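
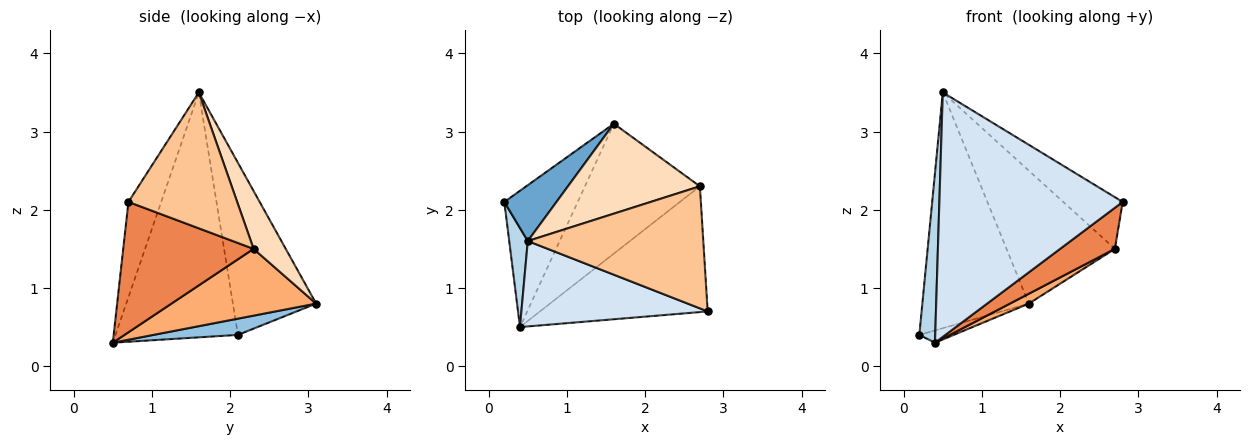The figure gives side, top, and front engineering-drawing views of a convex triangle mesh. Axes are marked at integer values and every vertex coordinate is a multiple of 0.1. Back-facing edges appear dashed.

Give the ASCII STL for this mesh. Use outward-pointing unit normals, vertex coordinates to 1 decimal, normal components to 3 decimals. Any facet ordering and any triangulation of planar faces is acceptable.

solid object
 facet normal -0.606 0.774 0.183
  outer loop
   vertex 0.5 1.6 3.5
   vertex 1.6 3.1 0.8
   vertex 0.2 2.1 0.4
  endloop
 endfacet
 facet normal 0.215 0.088 -0.973
  outer loop
   vertex 0.4 0.5 0.3
   vertex 0.2 2.1 0.4
   vertex 1.6 3.1 0.8
  endloop
 endfacet
 facet normal -0.989 -0.128 0.075
  outer loop
   vertex 0.4 0.5 0.3
   vertex 0.5 1.6 3.5
   vertex 0.2 2.1 0.4
  endloop
 endfacet
 facet normal -0.166 -0.931 0.325
  outer loop
   vertex 0.4 0.5 0.3
   vertex 2.8 0.7 2.1
   vertex 0.5 1.6 3.5
  endloop
 endfacet
 facet normal 0.594 -0.250 -0.765
  outer loop
   vertex 2.7 2.3 1.5
   vertex 2.8 0.7 2.1
   vertex 0.4 0.5 0.3
  endloop
 endfacet
 facet normal 0.501 -0.065 -0.863
  outer loop
   vertex 2.7 2.3 1.5
   vertex 0.4 0.5 0.3
   vertex 1.6 3.1 0.8
  endloop
 endfacet
 facet normal 0.581 0.317 0.750
  outer loop
   vertex 2.7 2.3 1.5
   vertex 0.5 1.6 3.5
   vertex 2.8 0.7 2.1
  endloop
 endfacet
 facet normal 0.239 0.804 0.544
  outer loop
   vertex 2.7 2.3 1.5
   vertex 1.6 3.1 0.8
   vertex 0.5 1.6 3.5
  endloop
 endfacet
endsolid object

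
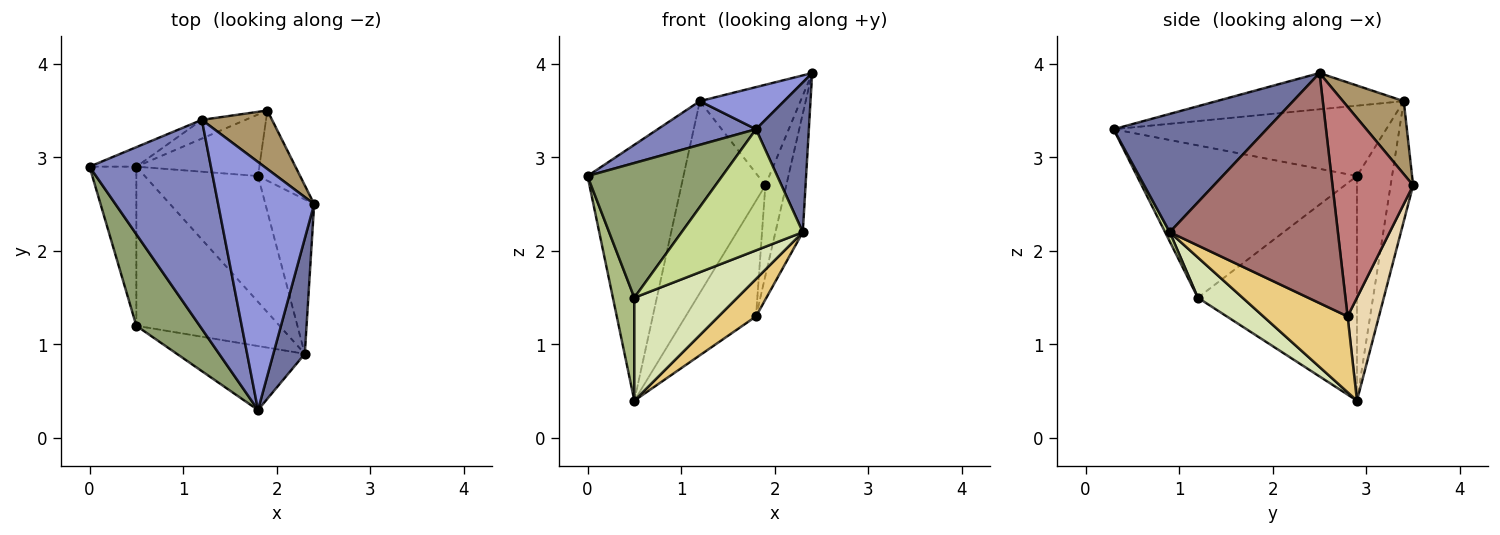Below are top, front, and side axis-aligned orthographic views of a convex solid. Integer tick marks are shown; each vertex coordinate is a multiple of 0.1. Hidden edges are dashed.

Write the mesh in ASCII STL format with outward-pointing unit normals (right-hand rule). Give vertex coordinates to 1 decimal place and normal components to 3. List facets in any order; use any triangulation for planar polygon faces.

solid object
 facet normal 0.917 -0.317 0.244
  outer loop
   vertex 2.3 0.9 2.2
   vertex 2.4 2.5 3.9
   vertex 1.8 0.3 3.3
  endloop
 endfacet
 facet normal -0.493 -0.178 0.851
  outer loop
   vertex 1.2 3.4 3.6
   vertex 0.0 2.9 2.8
   vertex 1.8 0.3 3.3
  endloop
 endfacet
 facet normal -0.349 -0.157 0.924
  outer loop
   vertex 1.2 3.4 3.6
   vertex 1.8 0.3 3.3
   vertex 2.4 2.5 3.9
  endloop
 endfacet
 facet normal -0.343 0.937 -0.071
  outer loop
   vertex 1.2 3.4 3.6
   vertex 0.5 2.9 0.4
   vertex 0.0 2.9 2.8
  endloop
 endfacet
 facet normal -0.804 -0.492 0.334
  outer loop
   vertex 0.5 1.2 1.5
   vertex 1.8 0.3 3.3
   vertex 0.0 2.9 2.8
  endloop
 endfacet
 facet normal -0.971 -0.131 -0.202
  outer loop
   vertex 0.5 1.2 1.5
   vertex 0.0 2.9 2.8
   vertex 0.5 2.9 0.4
  endloop
 endfacet
 facet normal 0.034 -0.884 -0.467
  outer loop
   vertex 0.5 1.2 1.5
   vertex 2.3 0.9 2.2
   vertex 1.8 0.3 3.3
  endloop
 endfacet
 facet normal 0.230 -0.529 -0.817
  outer loop
   vertex 0.5 1.2 1.5
   vertex 0.5 2.9 0.4
   vertex 2.3 0.9 2.2
  endloop
 endfacet
 facet normal 0.463 0.766 0.445
  outer loop
   vertex 1.9 3.5 2.7
   vertex 1.2 3.4 3.6
   vertex 2.4 2.5 3.9
  endloop
 endfacet
 facet normal -0.258 0.962 -0.094
  outer loop
   vertex 1.9 3.5 2.7
   vertex 0.5 2.9 0.4
   vertex 1.2 3.4 3.6
  endloop
 endfacet
 facet normal 0.540 -0.240 -0.807
  outer loop
   vertex 1.8 2.8 1.3
   vertex 2.3 0.9 2.2
   vertex 0.5 2.9 0.4
  endloop
 endfacet
 facet normal 0.366 0.822 -0.437
  outer loop
   vertex 1.8 2.8 1.3
   vertex 0.5 2.9 0.4
   vertex 1.9 3.5 2.7
  endloop
 endfacet
 facet normal 0.966 0.157 -0.205
  outer loop
   vertex 1.8 2.8 1.3
   vertex 2.4 2.5 3.9
   vertex 2.3 0.9 2.2
  endloop
 endfacet
 facet normal 0.950 0.246 -0.191
  outer loop
   vertex 1.8 2.8 1.3
   vertex 1.9 3.5 2.7
   vertex 2.4 2.5 3.9
  endloop
 endfacet
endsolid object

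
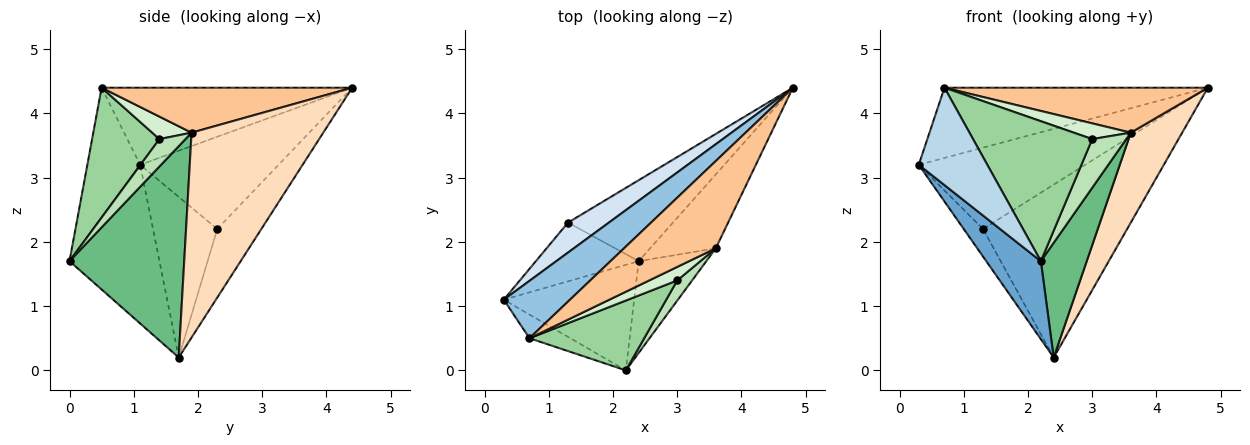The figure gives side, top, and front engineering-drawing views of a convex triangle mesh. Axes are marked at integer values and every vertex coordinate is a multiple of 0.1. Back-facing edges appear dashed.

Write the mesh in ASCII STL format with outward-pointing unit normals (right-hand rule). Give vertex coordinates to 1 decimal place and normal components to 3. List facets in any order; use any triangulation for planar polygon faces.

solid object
 facet normal -0.700 -0.425 -0.575
  outer loop
   vertex 2.4 1.7 0.2
   vertex 2.2 0.0 1.7
   vertex 0.3 1.1 3.2
  endloop
 endfacet
 facet normal -0.593 0.623 0.509
  outer loop
   vertex 0.7 0.5 4.4
   vertex 4.8 4.4 4.4
   vertex 0.3 1.1 3.2
  endloop
 endfacet
 facet normal -0.600 -0.778 -0.189
  outer loop
   vertex 0.7 0.5 4.4
   vertex 0.3 1.1 3.2
   vertex 2.2 0.0 1.7
  endloop
 endfacet
 facet normal -0.615 0.740 0.273
  outer loop
   vertex 1.3 2.3 2.2
   vertex 0.3 1.1 3.2
   vertex 4.8 4.4 4.4
  endloop
 endfacet
 facet normal -0.817 0.245 -0.523
  outer loop
   vertex 1.3 2.3 2.2
   vertex 2.4 1.7 0.2
   vertex 0.3 1.1 3.2
  endloop
 endfacet
 facet normal -0.267 0.873 -0.409
  outer loop
   vertex 1.3 2.3 2.2
   vertex 4.8 4.4 4.4
   vertex 2.4 1.7 0.2
  endloop
 endfacet
 facet normal 0.399 -0.420 0.815
  outer loop
   vertex 3.6 1.9 3.7
   vertex 4.8 4.4 4.4
   vertex 0.7 0.5 4.4
  endloop
 endfacet
 facet normal 0.893 -0.348 -0.286
  outer loop
   vertex 3.6 1.9 3.7
   vertex 2.4 1.7 0.2
   vertex 4.8 4.4 4.4
  endloop
 endfacet
 facet normal 0.890 -0.356 -0.285
  outer loop
   vertex 3.6 1.9 3.7
   vertex 2.2 0.0 1.7
   vertex 2.4 1.7 0.2
  endloop
 endfacet
 facet normal 0.451 -0.799 0.398
  outer loop
   vertex 3.0 1.4 3.6
   vertex 0.7 0.5 4.4
   vertex 2.2 0.0 1.7
  endloop
 endfacet
 facet normal 0.577 -0.755 0.313
  outer loop
   vertex 3.0 1.4 3.6
   vertex 2.2 0.0 1.7
   vertex 3.6 1.9 3.7
  endloop
 endfacet
 facet normal 0.464 -0.672 0.577
  outer loop
   vertex 3.0 1.4 3.6
   vertex 3.6 1.9 3.7
   vertex 0.7 0.5 4.4
  endloop
 endfacet
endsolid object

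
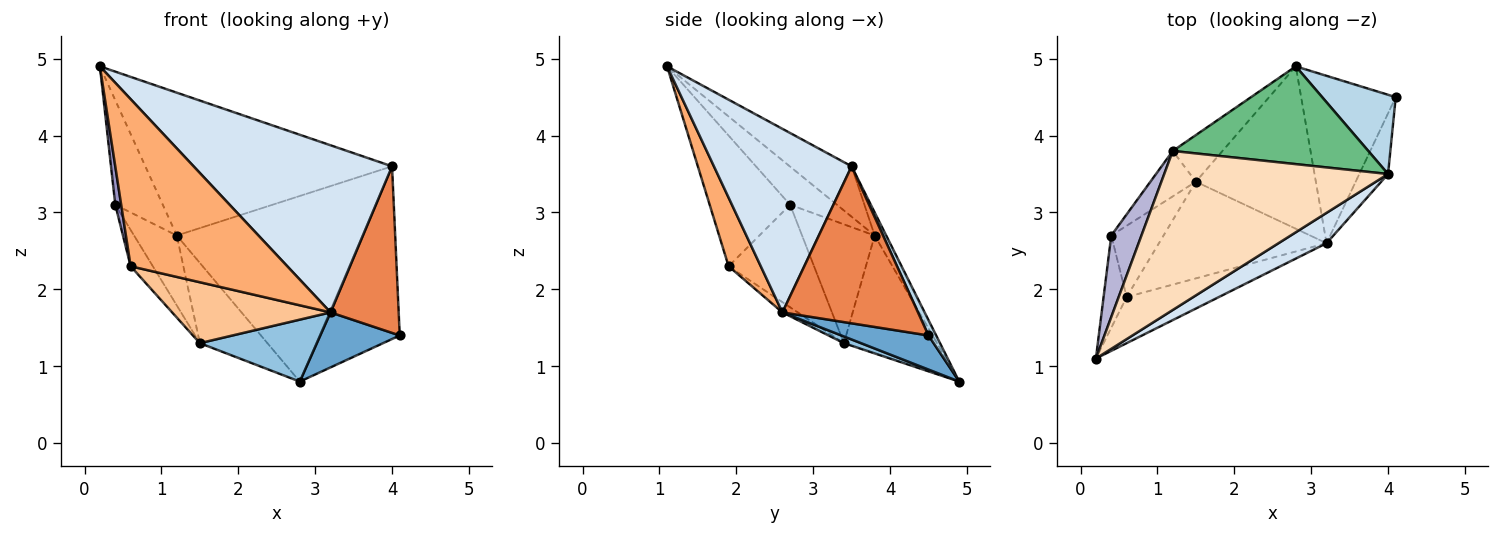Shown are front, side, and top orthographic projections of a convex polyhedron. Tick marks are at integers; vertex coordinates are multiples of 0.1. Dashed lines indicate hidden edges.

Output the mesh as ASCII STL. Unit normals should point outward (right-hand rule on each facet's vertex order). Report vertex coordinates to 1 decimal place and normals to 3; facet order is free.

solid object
 facet normal 0.324 -0.295 -0.899
  outer loop
   vertex 3.2 2.6 1.7
   vertex 2.8 4.9 0.8
   vertex 4.1 4.5 1.4
  endloop
 endfacet
 facet normal 0.052 -0.356 -0.933
  outer loop
   vertex 3.2 2.6 1.7
   vertex 1.5 3.4 1.3
   vertex 2.8 4.9 0.8
  endloop
 endfacet
 facet normal 0.087 0.905 0.416
  outer loop
   vertex 4.0 3.5 3.6
   vertex 4.1 4.5 1.4
   vertex 2.8 4.9 0.8
  endloop
 endfacet
 facet normal 0.564 -0.813 0.148
  outer loop
   vertex 4.0 3.5 3.6
   vertex 0.2 1.1 4.9
   vertex 3.2 2.6 1.7
  endloop
 endfacet
 facet normal 0.882 -0.443 -0.161
  outer loop
   vertex 4.0 3.5 3.6
   vertex 3.2 2.6 1.7
   vertex 4.1 4.5 1.4
  endloop
 endfacet
 facet normal 0.194 -0.946 -0.261
  outer loop
   vertex 0.6 1.9 2.3
   vertex 3.2 2.6 1.7
   vertex 0.2 1.1 4.9
  endloop
 endfacet
 facet normal -0.052 -0.532 -0.845
  outer loop
   vertex 0.6 1.9 2.3
   vertex 1.5 3.4 1.3
   vertex 3.2 2.6 1.7
  endloop
 endfacet
 facet normal -0.165 0.659 0.734
  outer loop
   vertex 1.2 3.8 2.7
   vertex 0.2 1.1 4.9
   vertex 4.0 3.5 3.6
  endloop
 endfacet
 facet normal -0.055 0.883 0.465
  outer loop
   vertex 1.2 3.8 2.7
   vertex 4.0 3.5 3.6
   vertex 2.8 4.9 0.8
  endloop
 endfacet
 facet normal -0.766 0.556 -0.323
  outer loop
   vertex 1.2 3.8 2.7
   vertex 2.8 4.9 0.8
   vertex 1.5 3.4 1.3
  endloop
 endfacet
 facet normal -0.868 0.226 -0.443
  outer loop
   vertex 0.4 2.7 3.1
   vertex 1.5 3.4 1.3
   vertex 0.6 1.9 2.3
  endloop
 endfacet
 facet normal -0.819 0.482 -0.313
  outer loop
   vertex 0.4 2.7 3.1
   vertex 1.2 3.8 2.7
   vertex 1.5 3.4 1.3
  endloop
 endfacet
 facet normal -0.982 -0.072 -0.173
  outer loop
   vertex 0.4 2.7 3.1
   vertex 0.6 1.9 2.3
   vertex 0.2 1.1 4.9
  endloop
 endfacet
 facet normal -0.614 0.623 0.485
  outer loop
   vertex 0.4 2.7 3.1
   vertex 0.2 1.1 4.9
   vertex 1.2 3.8 2.7
  endloop
 endfacet
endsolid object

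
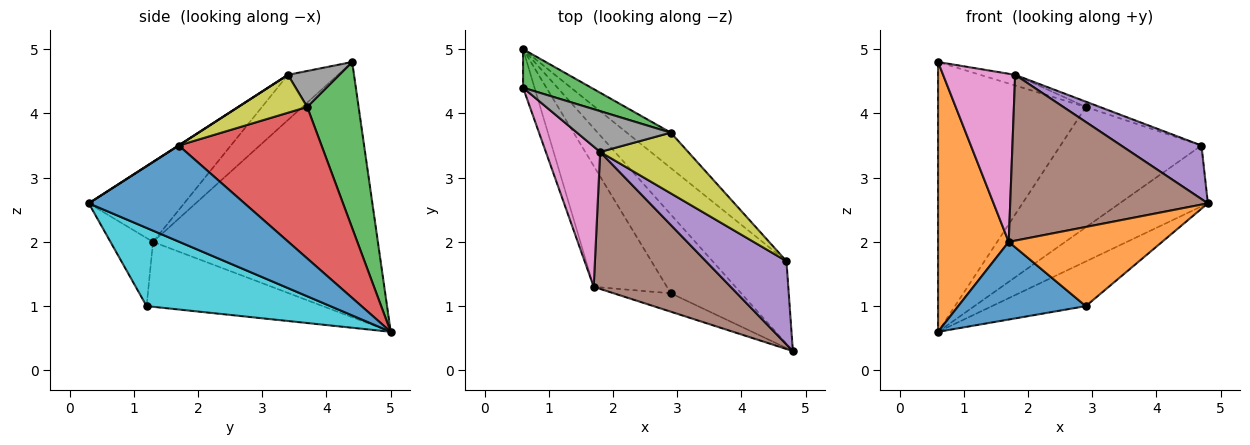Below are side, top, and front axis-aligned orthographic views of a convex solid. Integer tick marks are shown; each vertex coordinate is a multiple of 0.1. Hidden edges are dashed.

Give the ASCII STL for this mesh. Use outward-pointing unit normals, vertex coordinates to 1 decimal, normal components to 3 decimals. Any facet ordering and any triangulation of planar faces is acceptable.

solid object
 facet normal 0.723 0.409 -0.556
  outer loop
   vertex 4.7 1.7 3.5
   vertex 4.8 0.3 2.6
   vertex 0.6 5.0 0.6
  endloop
 endfacet
 facet normal -0.953 -0.300 -0.043
  outer loop
   vertex 1.7 1.3 2.0
   vertex 0.6 4.4 4.8
   vertex 0.6 5.0 0.6
  endloop
 endfacet
 facet normal 0.326 0.936 0.134
  outer loop
   vertex 2.9 3.7 4.1
   vertex 0.6 5.0 0.6
   vertex 0.6 4.4 4.8
  endloop
 endfacet
 facet normal 0.697 0.688 -0.202
  outer loop
   vertex 2.9 3.7 4.1
   vertex 4.7 1.7 3.5
   vertex 0.6 5.0 0.6
  endloop
 endfacet
 facet normal 0.002 -0.541 0.841
  outer loop
   vertex 1.8 3.4 4.6
   vertex 4.8 0.3 2.6
   vertex 4.7 1.7 3.5
  endloop
 endfacet
 facet normal -0.349 -0.723 0.597
  outer loop
   vertex 1.8 3.4 4.6
   vertex 1.7 1.3 2.0
   vertex 4.8 0.3 2.6
  endloop
 endfacet
 facet normal -0.470 -0.678 0.565
  outer loop
   vertex 1.8 3.4 4.6
   vertex 0.6 4.4 4.8
   vertex 1.7 1.3 2.0
  endloop
 endfacet
 facet normal 0.348 0.236 0.907
  outer loop
   vertex 1.8 3.4 4.6
   vertex 2.9 3.7 4.1
   vertex 0.6 4.4 4.8
  endloop
 endfacet
 facet normal 0.394 0.080 0.915
  outer loop
   vertex 1.8 3.4 4.6
   vertex 4.7 1.7 3.5
   vertex 2.9 3.7 4.1
  endloop
 endfacet
 facet normal 0.695 0.355 -0.626
  outer loop
   vertex 2.9 1.2 1.0
   vertex 0.6 5.0 0.6
   vertex 4.8 0.3 2.6
  endloop
 endfacet
 facet normal -0.598 -0.433 -0.674
  outer loop
   vertex 2.9 1.2 1.0
   vertex 1.7 1.3 2.0
   vertex 0.6 5.0 0.6
  endloop
 endfacet
 facet normal -0.261 -0.940 -0.219
  outer loop
   vertex 2.9 1.2 1.0
   vertex 4.8 0.3 2.6
   vertex 1.7 1.3 2.0
  endloop
 endfacet
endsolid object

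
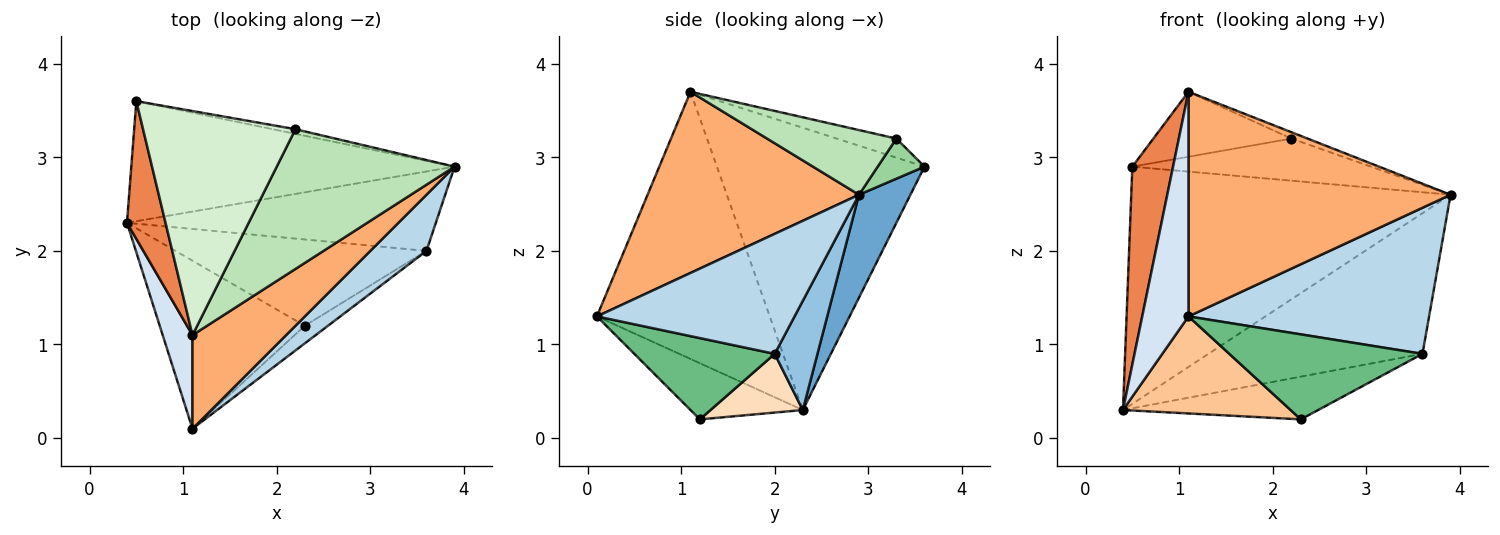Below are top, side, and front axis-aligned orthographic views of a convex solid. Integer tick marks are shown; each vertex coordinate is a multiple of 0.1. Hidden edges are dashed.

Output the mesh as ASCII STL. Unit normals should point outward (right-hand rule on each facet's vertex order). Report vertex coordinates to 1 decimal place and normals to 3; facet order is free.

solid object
 facet normal 0.142 0.883 -0.447
  outer loop
   vertex 0.5 3.6 2.9
   vertex 3.9 2.9 2.6
   vertex 0.4 2.3 0.3
  endloop
 endfacet
 facet normal 0.171 0.858 -0.484
  outer loop
   vertex 3.6 2.0 0.9
   vertex 0.4 2.3 0.3
   vertex 3.9 2.9 2.6
  endloop
 endfacet
 facet normal 0.608 -0.741 0.285
  outer loop
   vertex 3.6 2.0 0.9
   vertex 3.9 2.9 2.6
   vertex 1.1 0.1 1.3
  endloop
 endfacet
 facet normal -0.960 -0.257 0.107
  outer loop
   vertex 1.1 1.1 3.7
   vertex 0.4 2.3 0.3
   vertex 1.1 0.1 1.3
  endloop
 endfacet
 facet normal -0.973 -0.191 0.133
  outer loop
   vertex 1.1 1.1 3.7
   vertex 0.5 3.6 2.9
   vertex 0.4 2.3 0.3
  endloop
 endfacet
 facet normal 0.597 -0.740 0.309
  outer loop
   vertex 1.1 1.1 3.7
   vertex 1.1 0.1 1.3
   vertex 3.9 2.9 2.6
  endloop
 endfacet
 facet normal -0.318 -0.474 -0.821
  outer loop
   vertex 2.3 1.2 0.2
   vertex 1.1 0.1 1.3
   vertex 0.4 2.3 0.3
  endloop
 endfacet
 facet normal 0.205 0.434 -0.877
  outer loop
   vertex 2.3 1.2 0.2
   vertex 0.4 2.3 0.3
   vertex 3.6 2.0 0.9
  endloop
 endfacet
 facet normal 0.580 -0.798 -0.165
  outer loop
   vertex 2.3 1.2 0.2
   vertex 3.6 2.0 0.9
   vertex 1.1 0.1 1.3
  endloop
 endfacet
 facet normal 0.191 0.976 -0.108
  outer loop
   vertex 2.2 3.3 3.2
   vertex 3.9 2.9 2.6
   vertex 0.5 3.6 2.9
  endloop
 endfacet
 facet normal 0.341 0.043 0.939
  outer loop
   vertex 2.2 3.3 3.2
   vertex 1.1 1.1 3.7
   vertex 3.9 2.9 2.6
  endloop
 endfacet
 facet normal -0.119 0.276 0.954
  outer loop
   vertex 2.2 3.3 3.2
   vertex 0.5 3.6 2.9
   vertex 1.1 1.1 3.7
  endloop
 endfacet
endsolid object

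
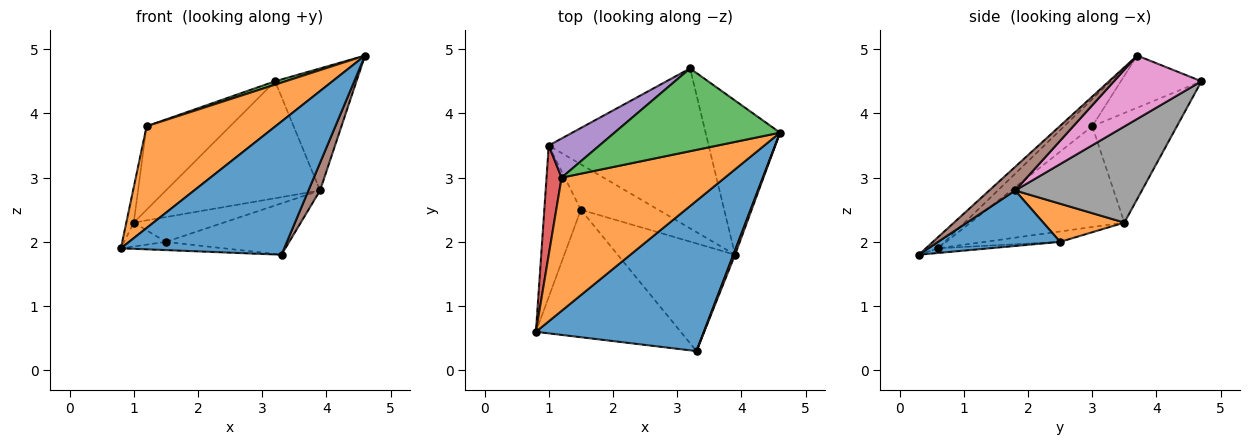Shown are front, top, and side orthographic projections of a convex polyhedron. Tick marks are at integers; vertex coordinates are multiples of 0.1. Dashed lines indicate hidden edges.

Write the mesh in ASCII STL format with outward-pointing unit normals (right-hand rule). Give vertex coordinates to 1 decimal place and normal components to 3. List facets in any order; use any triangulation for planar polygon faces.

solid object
 facet normal -0.050 -0.663 0.747
  outer loop
   vertex 3.3 0.3 1.8
   vertex 4.6 3.7 4.9
   vertex 0.8 0.6 1.9
  endloop
 endfacet
 facet normal -0.131 -0.602 0.788
  outer loop
   vertex 1.2 3.0 3.8
   vertex 0.8 0.6 1.9
   vertex 4.6 3.7 4.9
  endloop
 endfacet
 facet normal -0.300 -0.039 0.953
  outer loop
   vertex 1.2 3.0 3.8
   vertex 4.6 3.7 4.9
   vertex 3.2 4.7 4.5
  endloop
 endfacet
 facet normal -0.988 0.048 0.148
  outer loop
   vertex 1.2 3.0 3.8
   vertex 1.0 3.5 2.3
   vertex 0.8 0.6 1.9
  endloop
 endfacet
 facet normal -0.676 0.667 0.313
  outer loop
   vertex 1.2 3.0 3.8
   vertex 3.2 4.7 4.5
   vertex 1.0 3.5 2.3
  endloop
 endfacet
 facet normal 0.911 -0.408 0.066
  outer loop
   vertex 3.9 1.8 2.8
   vertex 4.6 3.7 4.9
   vertex 3.3 0.3 1.8
  endloop
 endfacet
 facet normal 0.555 0.516 -0.652
  outer loop
   vertex 3.9 1.8 2.8
   vertex 3.2 4.7 4.5
   vertex 4.6 3.7 4.9
  endloop
 endfacet
 facet normal 0.437 0.531 -0.726
  outer loop
   vertex 3.9 1.8 2.8
   vertex 1.0 3.5 2.3
   vertex 3.2 4.7 4.5
  endloop
 endfacet
 facet normal -0.032 0.064 -0.997
  outer loop
   vertex 1.5 2.5 2.0
   vertex 3.3 0.3 1.8
   vertex 0.8 0.6 1.9
  endloop
 endfacet
 facet normal -0.271 0.150 -0.951
  outer loop
   vertex 1.5 2.5 2.0
   vertex 0.8 0.6 1.9
   vertex 1.0 3.5 2.3
  endloop
 endfacet
 facet normal 0.392 0.396 -0.830
  outer loop
   vertex 1.5 2.5 2.0
   vertex 3.9 1.8 2.8
   vertex 3.3 0.3 1.8
  endloop
 endfacet
 facet normal 0.397 0.440 -0.806
  outer loop
   vertex 1.5 2.5 2.0
   vertex 1.0 3.5 2.3
   vertex 3.9 1.8 2.8
  endloop
 endfacet
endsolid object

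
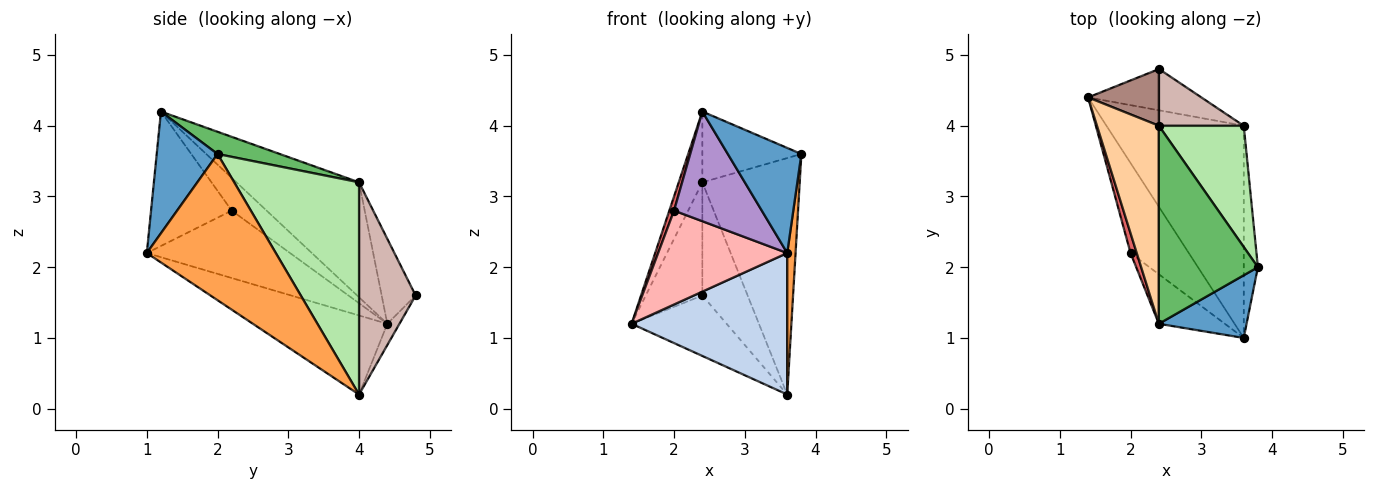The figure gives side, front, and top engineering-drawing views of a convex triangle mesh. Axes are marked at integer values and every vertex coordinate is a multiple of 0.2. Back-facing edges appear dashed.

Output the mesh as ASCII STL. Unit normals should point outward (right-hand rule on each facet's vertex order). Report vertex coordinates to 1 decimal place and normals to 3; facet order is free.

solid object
 facet normal 0.579 -0.700 0.417
  outer loop
   vertex 3.6 1.0 2.2
   vertex 3.8 2.0 3.6
   vertex 2.4 1.2 4.2
  endloop
 endfacet
 facet normal -0.432 -0.500 -0.750
  outer loop
   vertex 3.6 4.0 0.2
   vertex 3.6 1.0 2.2
   vertex 1.4 4.4 1.2
  endloop
 endfacet
 facet normal 0.993 -0.064 -0.096
  outer loop
   vertex 3.6 4.0 0.2
   vertex 3.8 2.0 3.6
   vertex 3.6 1.0 2.2
  endloop
 endfacet
 facet normal -0.868 0.167 0.467
  outer loop
   vertex 2.4 4.0 3.2
   vertex 1.4 4.4 1.2
   vertex 2.4 1.2 4.2
  endloop
 endfacet
 facet normal 0.207 0.329 0.921
  outer loop
   vertex 2.4 4.0 3.2
   vertex 2.4 1.2 4.2
   vertex 3.8 2.0 3.6
  endloop
 endfacet
 facet normal 0.752 0.587 0.301
  outer loop
   vertex 2.4 4.0 3.2
   vertex 3.8 2.0 3.6
   vertex 3.6 4.0 0.2
  endloop
 endfacet
 facet normal -0.974 -0.132 0.184
  outer loop
   vertex 2.0 2.2 2.8
   vertex 2.4 1.2 4.2
   vertex 1.4 4.4 1.2
  endloop
 endfacet
 facet normal -0.625 -0.563 -0.540
  outer loop
   vertex 2.0 2.2 2.8
   vertex 1.4 4.4 1.2
   vertex 3.6 1.0 2.2
  endloop
 endfacet
 facet normal -0.642 -0.699 -0.315
  outer loop
   vertex 2.0 2.2 2.8
   vertex 3.6 1.0 2.2
   vertex 2.4 1.2 4.2
  endloop
 endfacet
 facet normal -0.105 0.822 -0.560
  outer loop
   vertex 2.4 4.8 1.6
   vertex 3.6 4.0 0.2
   vertex 1.4 4.4 1.2
  endloop
 endfacet
 facet normal -0.473 0.788 0.394
  outer loop
   vertex 2.4 4.8 1.6
   vertex 1.4 4.4 1.2
   vertex 2.4 4.0 3.2
  endloop
 endfacet
 facet normal 0.745 0.596 0.298
  outer loop
   vertex 2.4 4.8 1.6
   vertex 2.4 4.0 3.2
   vertex 3.6 4.0 0.2
  endloop
 endfacet
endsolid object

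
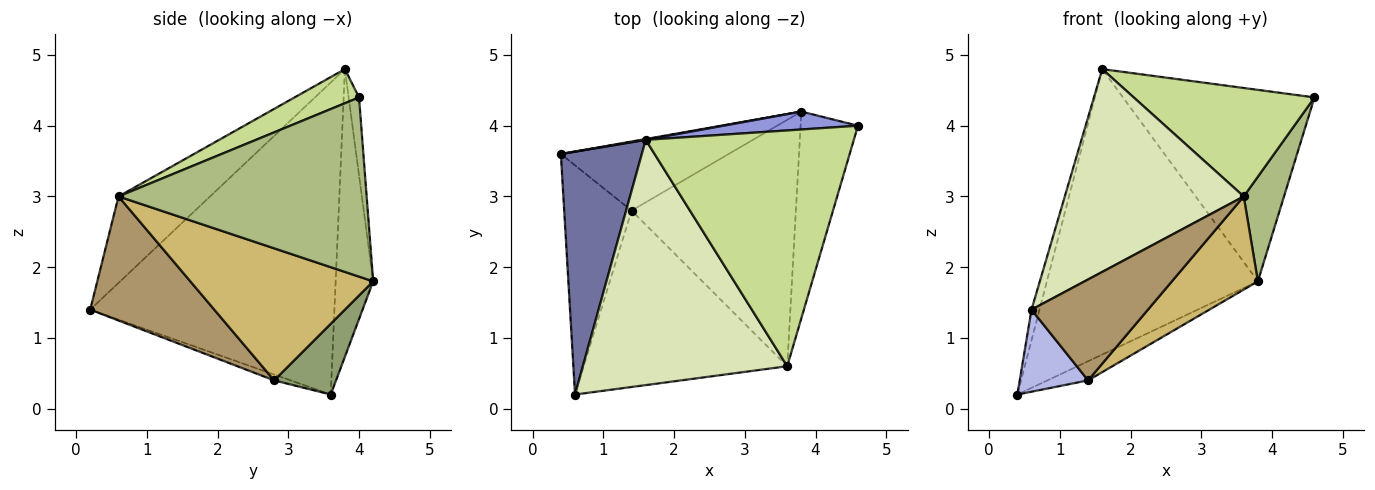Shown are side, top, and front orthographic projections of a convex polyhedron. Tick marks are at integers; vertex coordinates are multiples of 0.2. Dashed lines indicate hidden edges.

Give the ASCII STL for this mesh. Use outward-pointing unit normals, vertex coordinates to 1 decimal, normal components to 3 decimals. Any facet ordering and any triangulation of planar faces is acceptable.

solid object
 facet normal -0.967 0.032 0.251
  outer loop
   vertex 1.6 3.8 4.8
   vertex 0.4 3.6 0.2
   vertex 0.6 0.2 1.4
  endloop
 endfacet
 facet normal -0.175 0.985 0.003
  outer loop
   vertex 3.8 4.2 1.8
   vertex 0.4 3.6 0.2
   vertex 1.6 3.8 4.8
  endloop
 endfacet
 facet normal -0.054 0.994 0.093
  outer loop
   vertex 3.8 4.2 1.8
   vertex 1.6 3.8 4.8
   vertex 4.6 4.0 4.4
  endloop
 endfacet
 facet normal -0.081 -0.336 -0.938
  outer loop
   vertex 1.4 2.8 0.4
   vertex 0.6 0.2 1.4
   vertex 0.4 3.6 0.2
  endloop
 endfacet
 facet normal 0.376 0.247 -0.893
  outer loop
   vertex 1.4 2.8 0.4
   vertex 0.4 3.6 0.2
   vertex 3.8 4.2 1.8
  endloop
 endfacet
 facet normal 0.941 -0.153 -0.301
  outer loop
   vertex 3.6 0.6 3.0
   vertex 3.8 4.2 1.8
   vertex 4.6 4.0 4.4
  endloop
 endfacet
 facet normal 0.147 -0.413 0.899
  outer loop
   vertex 3.6 0.6 3.0
   vertex 4.6 4.0 4.4
   vertex 1.6 3.8 4.8
  endloop
 endfacet
 facet normal -0.310 -0.606 0.733
  outer loop
   vertex 3.6 0.6 3.0
   vertex 1.6 3.8 4.8
   vertex 0.6 0.2 1.4
  endloop
 endfacet
 facet normal 0.468 -0.439 -0.767
  outer loop
   vertex 3.6 0.6 3.0
   vertex 0.6 0.2 1.4
   vertex 1.4 2.8 0.4
  endloop
 endfacet
 facet normal 0.601 -0.283 -0.748
  outer loop
   vertex 3.6 0.6 3.0
   vertex 1.4 2.8 0.4
   vertex 3.8 4.2 1.8
  endloop
 endfacet
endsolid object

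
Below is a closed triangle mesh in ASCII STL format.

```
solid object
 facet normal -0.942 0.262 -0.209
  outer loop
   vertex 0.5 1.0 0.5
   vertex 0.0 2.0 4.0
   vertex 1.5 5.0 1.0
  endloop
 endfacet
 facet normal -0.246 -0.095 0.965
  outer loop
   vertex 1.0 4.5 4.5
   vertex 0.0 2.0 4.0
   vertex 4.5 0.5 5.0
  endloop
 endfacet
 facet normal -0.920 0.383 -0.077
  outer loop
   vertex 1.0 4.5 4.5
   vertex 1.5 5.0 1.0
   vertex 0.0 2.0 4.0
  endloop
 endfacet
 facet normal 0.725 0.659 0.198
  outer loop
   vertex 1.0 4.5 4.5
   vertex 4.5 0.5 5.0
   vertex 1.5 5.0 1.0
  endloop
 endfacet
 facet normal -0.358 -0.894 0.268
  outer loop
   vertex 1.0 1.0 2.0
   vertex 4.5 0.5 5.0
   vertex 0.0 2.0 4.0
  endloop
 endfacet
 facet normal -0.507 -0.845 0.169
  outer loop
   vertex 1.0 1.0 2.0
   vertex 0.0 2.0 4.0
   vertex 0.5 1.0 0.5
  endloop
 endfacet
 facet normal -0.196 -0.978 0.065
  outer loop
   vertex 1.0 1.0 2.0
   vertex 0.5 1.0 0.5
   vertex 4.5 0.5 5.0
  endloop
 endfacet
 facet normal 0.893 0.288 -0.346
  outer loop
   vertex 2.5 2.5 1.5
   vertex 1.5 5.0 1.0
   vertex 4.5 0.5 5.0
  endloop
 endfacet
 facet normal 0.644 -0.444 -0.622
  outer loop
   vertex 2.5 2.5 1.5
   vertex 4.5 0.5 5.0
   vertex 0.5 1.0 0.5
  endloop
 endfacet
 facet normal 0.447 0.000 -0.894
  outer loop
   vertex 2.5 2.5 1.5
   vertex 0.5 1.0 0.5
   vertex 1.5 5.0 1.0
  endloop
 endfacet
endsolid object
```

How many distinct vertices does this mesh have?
7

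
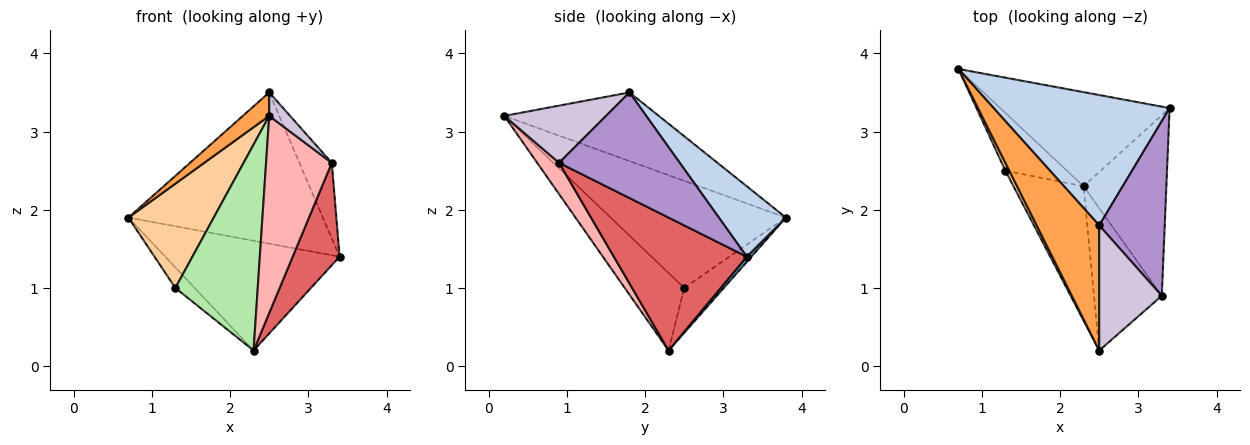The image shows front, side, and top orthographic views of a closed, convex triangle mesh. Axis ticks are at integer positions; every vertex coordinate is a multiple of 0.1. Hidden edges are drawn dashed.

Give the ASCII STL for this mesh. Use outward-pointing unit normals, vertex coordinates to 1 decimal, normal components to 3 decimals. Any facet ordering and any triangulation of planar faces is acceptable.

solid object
 facet normal 0.020 0.759 -0.651
  outer loop
   vertex 2.3 2.3 0.2
   vertex 0.7 3.8 1.9
   vertex 3.4 3.3 1.4
  endloop
 endfacet
 facet normal 0.253 0.733 0.632
  outer loop
   vertex 2.5 1.8 3.5
   vertex 3.4 3.3 1.4
   vertex 0.7 3.8 1.9
  endloop
 endfacet
 facet normal -0.733 -0.125 0.668
  outer loop
   vertex 2.5 1.8 3.5
   vertex 0.7 3.8 1.9
   vertex 2.5 0.2 3.2
  endloop
 endfacet
 facet normal -0.899 -0.437 0.033
  outer loop
   vertex 1.3 2.5 1.0
   vertex 2.5 0.2 3.2
   vertex 0.7 3.8 1.9
  endloop
 endfacet
 facet normal -0.566 0.276 -0.777
  outer loop
   vertex 1.3 2.5 1.0
   vertex 0.7 3.8 1.9
   vertex 2.3 2.3 0.2
  endloop
 endfacet
 facet normal -0.517 -0.717 -0.467
  outer loop
   vertex 1.3 2.5 1.0
   vertex 2.3 2.3 0.2
   vertex 2.5 0.2 3.2
  endloop
 endfacet
 facet normal 0.813 -0.287 -0.506
  outer loop
   vertex 3.3 0.9 2.6
   vertex 2.3 2.3 0.2
   vertex 3.4 3.3 1.4
  endloop
 endfacet
 facet normal 0.261 -0.783 -0.565
  outer loop
   vertex 3.3 0.9 2.6
   vertex 2.5 0.2 3.2
   vertex 2.3 2.3 0.2
  endloop
 endfacet
 facet normal 0.828 0.222 0.514
  outer loop
   vertex 3.3 0.9 2.6
   vertex 3.4 3.3 1.4
   vertex 2.5 1.8 3.5
  endloop
 endfacet
 facet normal 0.668 -0.137 0.731
  outer loop
   vertex 3.3 0.9 2.6
   vertex 2.5 1.8 3.5
   vertex 2.5 0.2 3.2
  endloop
 endfacet
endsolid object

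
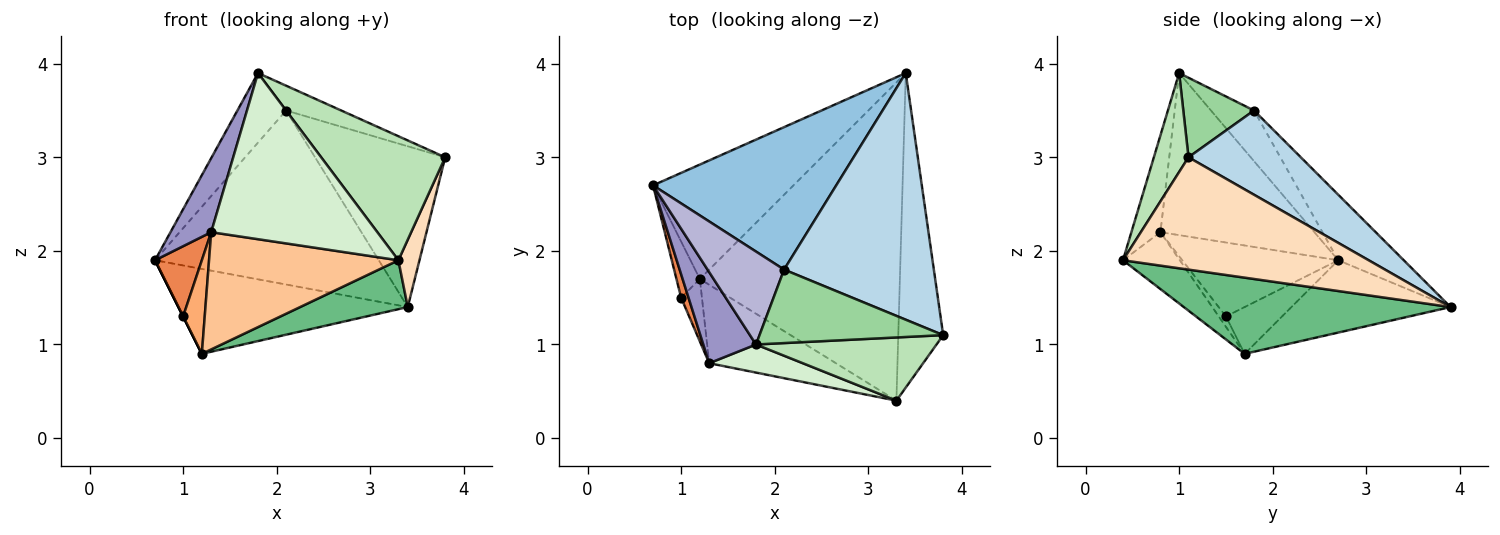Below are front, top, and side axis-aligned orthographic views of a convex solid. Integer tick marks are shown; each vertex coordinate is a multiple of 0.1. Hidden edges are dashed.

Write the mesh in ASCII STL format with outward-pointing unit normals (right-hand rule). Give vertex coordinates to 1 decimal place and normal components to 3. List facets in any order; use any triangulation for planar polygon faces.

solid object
 facet normal -0.382 0.551 -0.742
  outer loop
   vertex 1.2 1.7 0.9
   vertex 0.7 2.7 1.9
   vertex 3.4 3.9 1.4
  endloop
 endfacet
 facet normal -0.221 0.755 0.618
  outer loop
   vertex 2.1 1.8 3.5
   vertex 3.4 3.9 1.4
   vertex 0.7 2.7 1.9
  endloop
 endfacet
 facet normal 0.426 0.494 0.758
  outer loop
   vertex 2.1 1.8 3.5
   vertex 3.8 1.1 3.0
   vertex 3.4 3.9 1.4
  endloop
 endfacet
 facet normal -0.894 0.000 -0.447
  outer loop
   vertex 1.0 1.5 1.3
   vertex 0.7 2.7 1.9
   vertex 1.2 1.7 0.9
  endloop
 endfacet
 facet normal -0.953 -0.286 0.095
  outer loop
   vertex 1.0 1.5 1.3
   vertex 1.3 0.8 2.2
   vertex 0.7 2.7 1.9
  endloop
 endfacet
 facet normal -0.267 -0.802 -0.535
  outer loop
   vertex 1.0 1.5 1.3
   vertex 1.2 1.7 0.9
   vertex 1.3 0.8 2.2
  endloop
 endfacet
 facet normal -0.242 -0.806 -0.540
  outer loop
   vertex 3.3 0.4 1.9
   vertex 1.3 0.8 2.2
   vertex 1.2 1.7 0.9
  endloop
 endfacet
 facet normal 0.926 -0.079 -0.370
  outer loop
   vertex 3.3 0.4 1.9
   vertex 3.4 3.9 1.4
   vertex 3.8 1.1 3.0
  endloop
 endfacet
 facet normal 0.352 -0.142 -0.925
  outer loop
   vertex 3.3 0.4 1.9
   vertex 1.2 1.7 0.9
   vertex 3.4 3.9 1.4
  endloop
 endfacet
 facet normal 0.380 0.296 0.877
  outer loop
   vertex 1.8 1.0 3.9
   vertex 3.8 1.1 3.0
   vertex 2.1 1.8 3.5
  endloop
 endfacet
 facet normal 0.241 -0.865 0.440
  outer loop
   vertex 1.8 1.0 3.9
   vertex 3.3 0.4 1.9
   vertex 3.8 1.1 3.0
  endloop
 endfacet
 facet normal -0.170 -0.972 0.164
  outer loop
   vertex 1.8 1.0 3.9
   vertex 1.3 0.8 2.2
   vertex 3.3 0.4 1.9
  endloop
 endfacet
 facet normal -0.922 -0.244 0.300
  outer loop
   vertex 1.8 1.0 3.9
   vertex 0.7 2.7 1.9
   vertex 1.3 0.8 2.2
  endloop
 endfacet
 facet normal -0.468 0.529 0.707
  outer loop
   vertex 1.8 1.0 3.9
   vertex 2.1 1.8 3.5
   vertex 0.7 2.7 1.9
  endloop
 endfacet
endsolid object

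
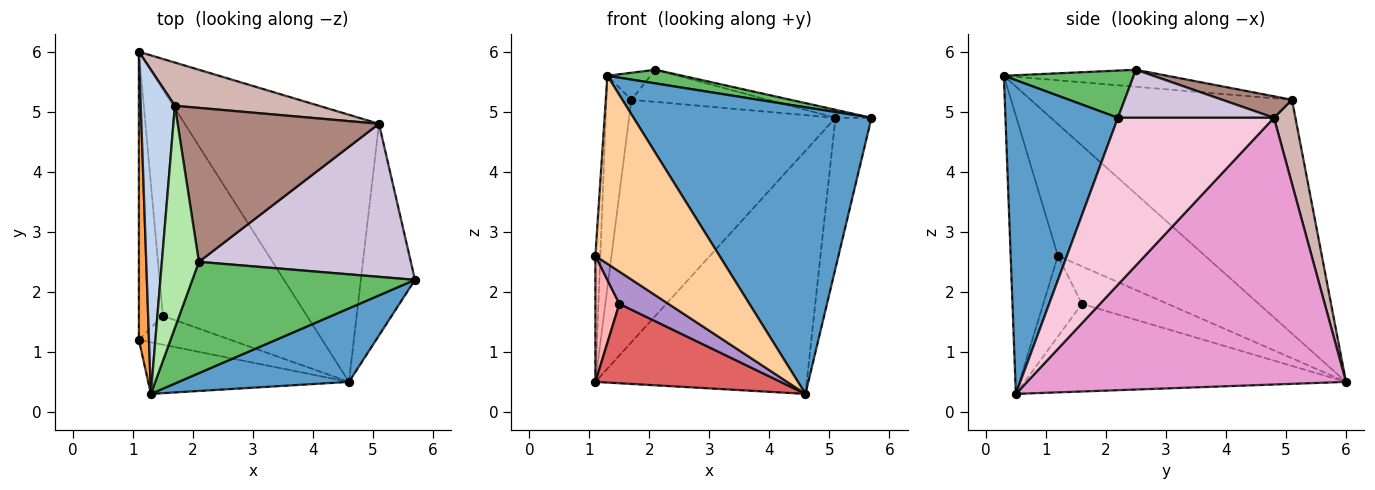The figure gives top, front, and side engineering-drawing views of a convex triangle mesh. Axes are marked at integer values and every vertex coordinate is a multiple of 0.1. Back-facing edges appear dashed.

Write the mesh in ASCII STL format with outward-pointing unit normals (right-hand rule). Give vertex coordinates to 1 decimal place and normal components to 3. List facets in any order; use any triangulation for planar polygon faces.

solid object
 facet normal 0.416 -0.881 0.226
  outer loop
   vertex 4.6 0.5 0.3
   vertex 5.7 2.2 4.9
   vertex 1.3 0.3 5.6
  endloop
 endfacet
 facet normal -0.985 0.094 0.144
  outer loop
   vertex 1.7 5.1 5.2
   vertex 1.1 6.0 0.5
   vertex 1.3 0.3 5.6
  endloop
 endfacet
 facet normal -0.997 0.033 0.076
  outer loop
   vertex 1.1 1.2 2.6
   vertex 1.3 0.3 5.6
   vertex 1.1 6.0 0.5
  endloop
 endfacet
 facet normal -0.344 -0.905 -0.249
  outer loop
   vertex 1.1 1.2 2.6
   vertex 4.6 0.5 0.3
   vertex 1.3 0.3 5.6
  endloop
 endfacet
 facet normal 0.206 -0.119 0.971
  outer loop
   vertex 2.1 2.5 5.7
   vertex 1.3 0.3 5.6
   vertex 5.7 2.2 4.9
  endloop
 endfacet
 facet normal -0.415 0.110 0.903
  outer loop
   vertex 2.1 2.5 5.7
   vertex 1.7 5.1 5.2
   vertex 1.3 0.3 5.6
  endloop
 endfacet
 facet normal -0.498 -0.287 -0.818
  outer loop
   vertex 1.5 1.6 1.8
   vertex 1.1 6.0 0.5
   vertex 4.6 0.5 0.3
  endloop
 endfacet
 facet normal -0.820 -0.230 -0.525
  outer loop
   vertex 1.5 1.6 1.8
   vertex 1.1 1.2 2.6
   vertex 1.1 6.0 0.5
  endloop
 endfacet
 facet normal -0.506 -0.643 -0.575
  outer loop
   vertex 1.5 1.6 1.8
   vertex 4.6 0.5 0.3
   vertex 1.1 1.2 2.6
  endloop
 endfacet
 facet normal 0.221 0.051 0.974
  outer loop
   vertex 5.1 4.8 4.9
   vertex 2.1 2.5 5.7
   vertex 5.7 2.2 4.9
  endloop
 endfacet
 facet normal 0.104 0.203 0.974
  outer loop
   vertex 5.1 4.8 4.9
   vertex 1.7 5.1 5.2
   vertex 2.1 2.5 5.7
  endloop
 endfacet
 facet normal 0.102 0.979 0.175
  outer loop
   vertex 5.1 4.8 4.9
   vertex 1.1 6.0 0.5
   vertex 1.7 5.1 5.2
  endloop
 endfacet
 facet normal 0.713 0.472 -0.519
  outer loop
   vertex 5.1 4.8 4.9
   vertex 4.6 0.5 0.3
   vertex 1.1 6.0 0.5
  endloop
 endfacet
 facet normal 0.929 0.214 -0.301
  outer loop
   vertex 5.1 4.8 4.9
   vertex 5.7 2.2 4.9
   vertex 4.6 0.5 0.3
  endloop
 endfacet
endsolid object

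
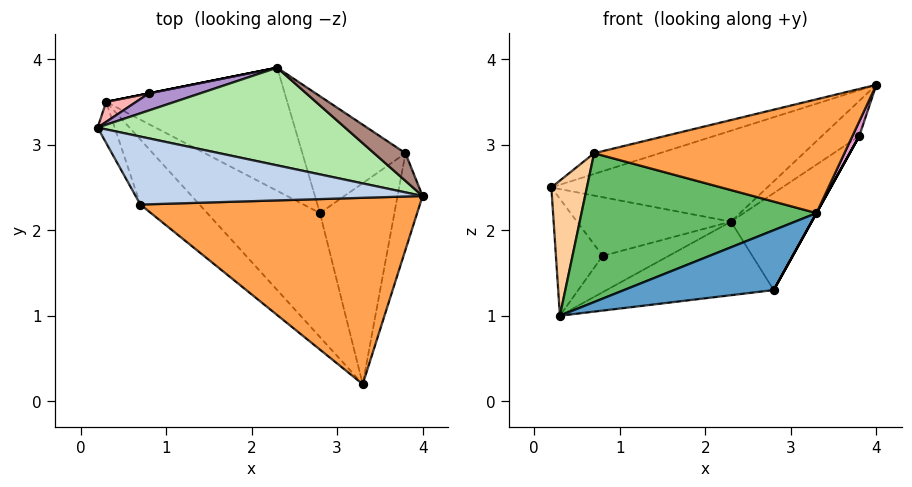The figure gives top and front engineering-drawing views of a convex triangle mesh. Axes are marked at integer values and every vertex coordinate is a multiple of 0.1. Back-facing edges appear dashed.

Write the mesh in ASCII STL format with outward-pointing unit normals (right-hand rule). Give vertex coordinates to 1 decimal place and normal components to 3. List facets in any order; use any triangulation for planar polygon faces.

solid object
 facet normal -0.117 -0.432 -0.894
  outer loop
   vertex 2.8 2.2 1.3
   vertex 3.3 0.2 2.2
   vertex 0.3 3.5 1.0
  endloop
 endfacet
 facet normal -0.234 0.283 0.930
  outer loop
   vertex 0.7 2.3 2.9
   vertex 4.0 2.4 3.7
   vertex 0.2 3.2 2.5
  endloop
 endfacet
 facet normal -0.188 -0.512 0.838
  outer loop
   vertex 0.7 2.3 2.9
   vertex 3.3 0.2 2.2
   vertex 4.0 2.4 3.7
  endloop
 endfacet
 facet normal -0.830 -0.533 -0.162
  outer loop
   vertex 0.7 2.3 2.9
   vertex 0.2 3.2 2.5
   vertex 0.3 3.5 1.0
  endloop
 endfacet
 facet normal -0.647 -0.699 -0.305
  outer loop
   vertex 0.7 2.3 2.9
   vertex 0.3 3.5 1.0
   vertex 3.3 0.2 2.2
  endloop
 endfacet
 facet normal -0.087 0.679 0.729
  outer loop
   vertex 2.3 3.9 2.1
   vertex 0.2 3.2 2.5
   vertex 4.0 2.4 3.7
  endloop
 endfacet
 facet normal 0.347 0.481 -0.805
  outer loop
   vertex 2.3 3.9 2.1
   vertex 2.8 2.2 1.3
   vertex 0.3 3.5 1.0
  endloop
 endfacet
 facet normal -0.397 0.905 0.154
  outer loop
   vertex 0.8 3.6 1.7
   vertex 0.3 3.5 1.0
   vertex 0.2 3.2 2.5
  endloop
 endfacet
 facet normal -0.258 0.928 0.271
  outer loop
   vertex 0.8 3.6 1.7
   vertex 0.2 3.2 2.5
   vertex 2.3 3.9 2.1
  endloop
 endfacet
 facet normal -0.196 0.981 0.000
  outer loop
   vertex 0.8 3.6 1.7
   vertex 2.3 3.9 2.1
   vertex 0.3 3.5 1.0
  endloop
 endfacet
 facet normal 0.112 0.781 0.614
  outer loop
   vertex 3.8 2.9 3.1
   vertex 2.3 3.9 2.1
   vertex 4.0 2.4 3.7
  endloop
 endfacet
 facet normal 0.684 0.465 -0.561
  outer loop
   vertex 3.8 2.9 3.1
   vertex 2.8 2.2 1.3
   vertex 2.3 3.9 2.1
  endloop
 endfacet
 facet normal 0.933 -0.054 -0.356
  outer loop
   vertex 3.8 2.9 3.1
   vertex 4.0 2.4 3.7
   vertex 3.3 0.2 2.2
  endloop
 endfacet
 facet normal 0.874 0.000 -0.486
  outer loop
   vertex 3.8 2.9 3.1
   vertex 3.3 0.2 2.2
   vertex 2.8 2.2 1.3
  endloop
 endfacet
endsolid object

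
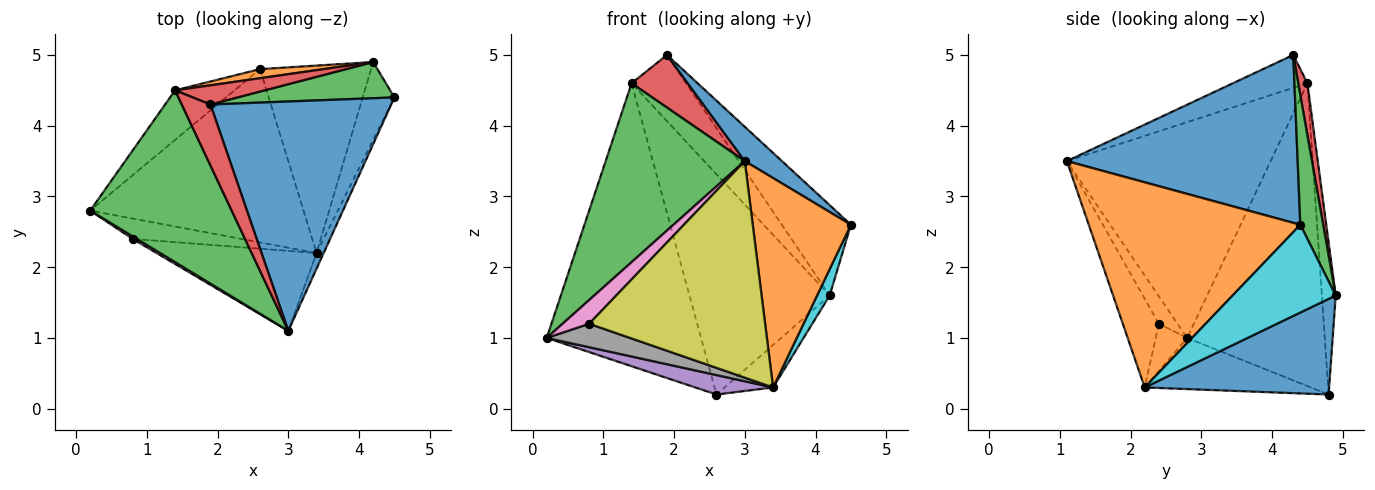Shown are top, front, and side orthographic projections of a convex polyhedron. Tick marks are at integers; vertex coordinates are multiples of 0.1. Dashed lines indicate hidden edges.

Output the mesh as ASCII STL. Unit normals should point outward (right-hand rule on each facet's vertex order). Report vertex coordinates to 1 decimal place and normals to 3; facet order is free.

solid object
 facet normal 0.677 -0.109 0.728
  outer loop
   vertex 1.9 4.3 5.0
   vertex 3.0 1.1 3.5
   vertex 4.5 4.4 2.6
  endloop
 endfacet
 facet normal 0.907 -0.421 -0.031
  outer loop
   vertex 3.4 2.2 0.3
   vertex 4.5 4.4 2.6
   vertex 3.0 1.1 3.5
  endloop
 endfacet
 facet normal -0.726 -0.496 0.476
  outer loop
   vertex 1.4 4.5 4.6
   vertex 0.2 2.8 1.0
   vertex 3.0 1.1 3.5
  endloop
 endfacet
 facet normal -0.655 -0.493 0.572
  outer loop
   vertex 1.4 4.5 4.6
   vertex 3.0 1.1 3.5
   vertex 1.9 4.3 5.0
  endloop
 endfacet
 facet normal -0.232 -0.109 -0.967
  outer loop
   vertex 2.6 4.8 0.2
   vertex 3.4 2.2 0.3
   vertex 0.2 2.8 1.0
  endloop
 endfacet
 facet normal -0.660 0.740 -0.130
  outer loop
   vertex 2.6 4.8 0.2
   vertex 0.2 2.8 1.0
   vertex 1.4 4.5 4.6
  endloop
 endfacet
 facet normal -0.572 -0.815 0.087
  outer loop
   vertex 0.8 2.4 1.2
   vertex 3.0 1.1 3.5
   vertex 0.2 2.8 1.0
  endloop
 endfacet
 facet normal -0.274 -0.726 -0.630
  outer loop
   vertex 0.8 2.4 1.2
   vertex 0.2 2.8 1.0
   vertex 3.4 2.2 0.3
  endloop
 endfacet
 facet normal -0.189 -0.921 -0.340
  outer loop
   vertex 0.8 2.4 1.2
   vertex 3.4 2.2 0.3
   vertex 3.0 1.1 3.5
  endloop
 endfacet
 facet normal 0.934 -0.114 -0.337
  outer loop
   vertex 4.2 4.9 1.6
   vertex 4.5 4.4 2.6
   vertex 3.4 2.2 0.3
  endloop
 endfacet
 facet normal 0.643 0.169 -0.747
  outer loop
   vertex 4.2 4.9 1.6
   vertex 3.4 2.2 0.3
   vertex 2.6 4.8 0.2
  endloop
 endfacet
 facet normal -0.098 0.994 0.041
  outer loop
   vertex 4.2 4.9 1.6
   vertex 2.6 4.8 0.2
   vertex 1.4 4.5 4.6
  endloop
 endfacet
 facet normal 0.294 0.887 0.355
  outer loop
   vertex 4.2 4.9 1.6
   vertex 1.9 4.3 5.0
   vertex 4.5 4.4 2.6
  endloop
 endfacet
 facet normal 0.159 0.948 0.275
  outer loop
   vertex 4.2 4.9 1.6
   vertex 1.4 4.5 4.6
   vertex 1.9 4.3 5.0
  endloop
 endfacet
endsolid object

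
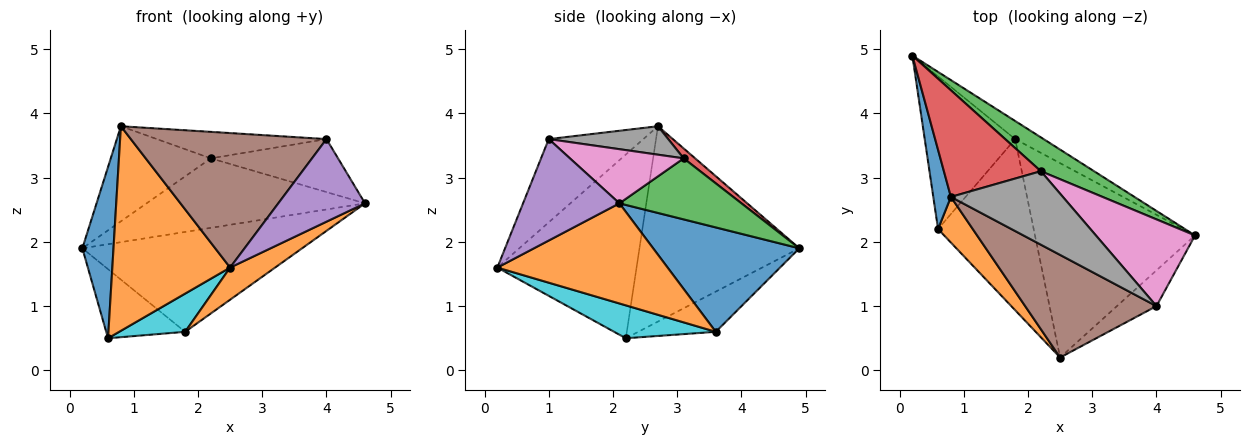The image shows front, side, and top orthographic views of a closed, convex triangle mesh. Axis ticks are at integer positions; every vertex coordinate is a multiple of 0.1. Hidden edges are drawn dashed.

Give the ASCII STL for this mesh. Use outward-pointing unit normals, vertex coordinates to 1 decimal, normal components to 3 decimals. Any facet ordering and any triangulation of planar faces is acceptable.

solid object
 facet normal 0.548 0.823 -0.149
  outer loop
   vertex 1.8 3.6 0.6
   vertex 0.2 4.9 1.9
   vertex 4.6 2.1 2.6
  endloop
 endfacet
 facet normal 0.525 -0.139 -0.840
  outer loop
   vertex 1.8 3.6 0.6
   vertex 4.6 2.1 2.6
   vertex 2.5 0.2 1.6
  endloop
 endfacet
 facet normal 0.449 0.803 0.392
  outer loop
   vertex 2.2 3.1 3.3
   vertex 4.6 2.1 2.6
   vertex 0.2 4.9 1.9
  endloop
 endfacet
 facet normal 0.076 0.664 0.744
  outer loop
   vertex 2.2 3.1 3.3
   vertex 0.2 4.9 1.9
   vertex 0.8 2.7 3.8
  endloop
 endfacet
 facet normal 0.714 -0.643 -0.278
  outer loop
   vertex 4.0 1.0 3.6
   vertex 2.5 0.2 1.6
   vertex 4.6 2.1 2.6
  endloop
 endfacet
 facet normal -0.359 -0.742 0.566
  outer loop
   vertex 4.0 1.0 3.6
   vertex 0.8 2.7 3.8
   vertex 2.5 0.2 1.6
  endloop
 endfacet
 facet normal 0.422 0.473 0.773
  outer loop
   vertex 4.0 1.0 3.6
   vertex 4.6 2.1 2.6
   vertex 2.2 3.1 3.3
  endloop
 endfacet
 facet normal 0.232 0.330 0.915
  outer loop
   vertex 4.0 1.0 3.6
   vertex 2.2 3.1 3.3
   vertex 0.8 2.7 3.8
  endloop
 endfacet
 facet normal -0.376 0.382 -0.844
  outer loop
   vertex 0.6 2.2 0.5
   vertex 0.2 4.9 1.9
   vertex 1.8 3.6 0.6
  endloop
 endfacet
 facet normal 0.318 -0.207 -0.925
  outer loop
   vertex 0.6 2.2 0.5
   vertex 1.8 3.6 0.6
   vertex 2.5 0.2 1.6
  endloop
 endfacet
 facet normal -0.978 -0.191 0.088
  outer loop
   vertex 0.6 2.2 0.5
   vertex 0.8 2.7 3.8
   vertex 0.2 4.9 1.9
  endloop
 endfacet
 facet normal -0.756 -0.639 0.143
  outer loop
   vertex 0.6 2.2 0.5
   vertex 2.5 0.2 1.6
   vertex 0.8 2.7 3.8
  endloop
 endfacet
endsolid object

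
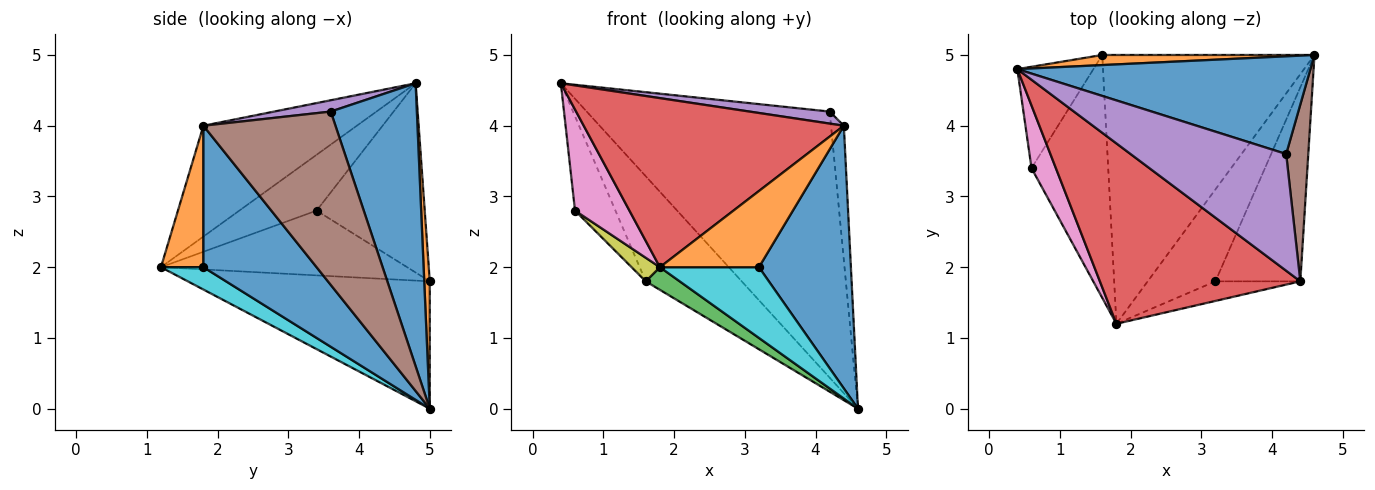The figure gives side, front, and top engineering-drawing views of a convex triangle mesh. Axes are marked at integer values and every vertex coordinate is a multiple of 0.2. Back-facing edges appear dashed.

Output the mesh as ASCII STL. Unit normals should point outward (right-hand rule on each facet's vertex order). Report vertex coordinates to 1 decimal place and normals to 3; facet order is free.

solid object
 facet normal 0.316 0.891 0.327
  outer loop
   vertex 4.2 3.6 4.2
   vertex 4.6 5.0 0.0
   vertex 0.4 4.8 4.6
  endloop
 endfacet
 facet normal 0.057 0.994 0.096
  outer loop
   vertex 1.6 5.0 1.8
   vertex 0.4 4.8 4.6
   vertex 4.6 5.0 0.0
  endloop
 endfacet
 facet normal -0.513 -0.072 -0.855
  outer loop
   vertex 1.6 5.0 1.8
   vertex 4.6 5.0 0.0
   vertex 1.8 1.2 2.0
  endloop
 endfacet
 facet normal -0.374 -0.634 0.677
  outer loop
   vertex 4.4 1.8 4.0
   vertex 0.4 4.8 4.6
   vertex 1.8 1.2 2.0
  endloop
 endfacet
 facet normal 0.072 -0.102 0.992
  outer loop
   vertex 4.4 1.8 4.0
   vertex 4.2 3.6 4.2
   vertex 0.4 4.8 4.6
  endloop
 endfacet
 facet normal 0.987 0.096 0.126
  outer loop
   vertex 4.4 1.8 4.0
   vertex 4.6 5.0 0.0
   vertex 4.2 3.6 4.2
  endloop
 endfacet
 facet normal -0.770 -0.542 0.336
  outer loop
   vertex 0.6 3.4 2.8
   vertex 1.8 1.2 2.0
   vertex 0.4 4.8 4.6
  endloop
 endfacet
 facet normal -0.877 0.328 -0.352
  outer loop
   vertex 0.6 3.4 2.8
   vertex 0.4 4.8 4.6
   vertex 1.6 5.0 1.8
  endloop
 endfacet
 facet normal -0.644 -0.074 -0.762
  outer loop
   vertex 0.6 3.4 2.8
   vertex 1.6 5.0 1.8
   vertex 1.8 1.2 2.0
  endloop
 endfacet
 facet normal 0.253 -0.590 -0.767
  outer loop
   vertex 3.2 1.8 2.0
   vertex 1.8 1.2 2.0
   vertex 4.6 5.0 0.0
  endloop
 endfacet
 facet normal 0.704 -0.572 -0.422
  outer loop
   vertex 3.2 1.8 2.0
   vertex 4.6 5.0 0.0
   vertex 4.4 1.8 4.0
  endloop
 endfacet
 facet normal 0.383 -0.895 -0.230
  outer loop
   vertex 3.2 1.8 2.0
   vertex 4.4 1.8 4.0
   vertex 1.8 1.2 2.0
  endloop
 endfacet
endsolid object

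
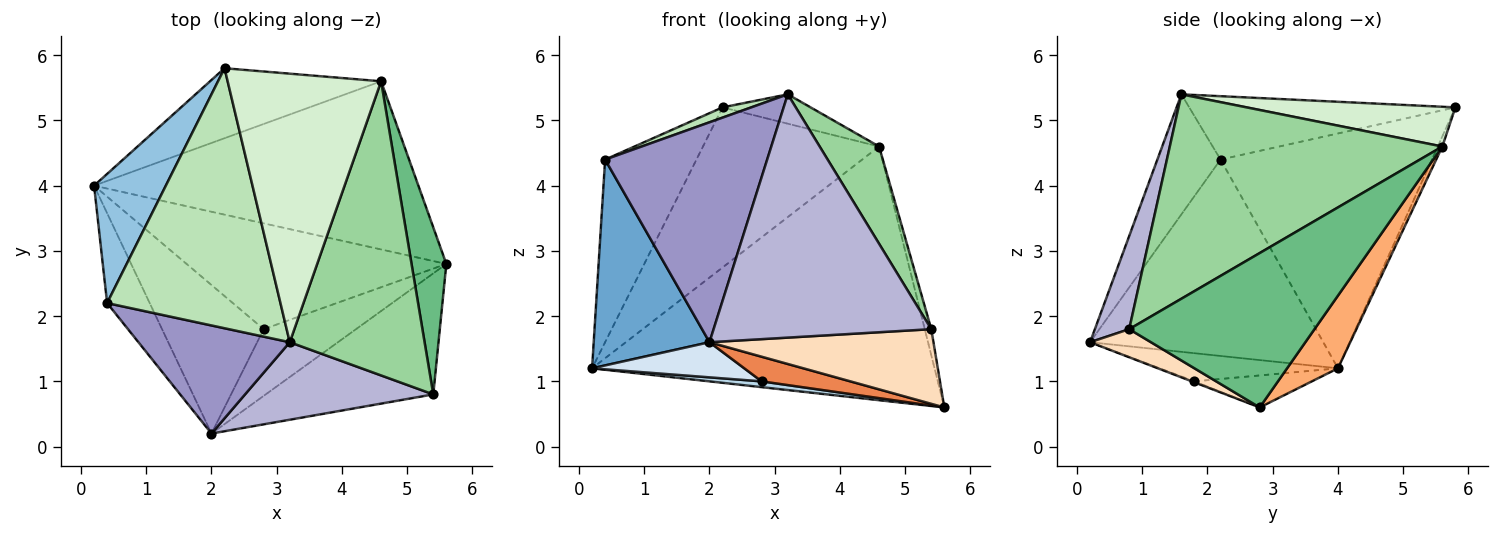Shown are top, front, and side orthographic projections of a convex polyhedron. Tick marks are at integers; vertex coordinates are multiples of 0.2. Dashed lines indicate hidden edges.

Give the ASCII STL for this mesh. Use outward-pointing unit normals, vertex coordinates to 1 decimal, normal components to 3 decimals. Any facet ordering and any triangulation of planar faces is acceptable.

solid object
 facet normal -0.879 -0.437 -0.191
  outer loop
   vertex 0.4 2.2 4.4
   vertex 0.2 4.0 1.2
   vertex 2.0 0.2 1.6
  endloop
 endfacet
 facet normal -0.884 0.382 0.270
  outer loop
   vertex 0.4 2.2 4.4
   vertex 2.2 5.8 5.2
   vertex 0.2 4.0 1.2
  endloop
 endfacet
 facet normal -0.122 -0.054 -0.991
  outer loop
   vertex 2.8 1.8 1.0
   vertex 0.2 4.0 1.2
   vertex 5.6 2.8 0.6
  endloop
 endfacet
 facet normal -0.260 -0.222 -0.940
  outer loop
   vertex 2.8 1.8 1.0
   vertex 2.0 0.2 1.6
   vertex 0.2 4.0 1.2
  endloop
 endfacet
 facet normal -0.010 -0.347 -0.938
  outer loop
   vertex 2.8 1.8 1.0
   vertex 5.6 2.8 0.6
   vertex 2.0 0.2 1.6
  endloop
 endfacet
 facet normal 0.123 0.827 -0.548
  outer loop
   vertex 4.6 5.6 4.6
   vertex 5.6 2.8 0.6
   vertex 0.2 4.0 1.2
  endloop
 endfacet
 facet normal -0.024 0.916 -0.400
  outer loop
   vertex 4.6 5.6 4.6
   vertex 0.2 4.0 1.2
   vertex 2.2 5.8 5.2
  endloop
 endfacet
 facet normal 0.141 -0.520 -0.843
  outer loop
   vertex 5.4 0.8 1.8
   vertex 2.0 0.2 1.6
   vertex 5.6 2.8 0.6
  endloop
 endfacet
 facet normal 0.975 0.034 0.220
  outer loop
   vertex 5.4 0.8 1.8
   vertex 5.6 2.8 0.6
   vertex 4.6 5.6 4.6
  endloop
 endfacet
 facet normal 0.821 -0.179 0.542
  outer loop
   vertex 3.2 1.6 5.4
   vertex 5.4 0.8 1.8
   vertex 4.6 5.6 4.6
  endloop
 endfacet
 facet normal -0.343 -0.037 0.939
  outer loop
   vertex 3.2 1.6 5.4
   vertex 2.2 5.8 5.2
   vertex 0.4 2.2 4.4
  endloop
 endfacet
 facet normal 0.249 0.105 0.963
  outer loop
   vertex 3.2 1.6 5.4
   vertex 4.6 5.6 4.6
   vertex 2.2 5.8 5.2
  endloop
 endfacet
 facet normal -0.330 -0.847 0.416
  outer loop
   vertex 3.2 1.6 5.4
   vertex 0.4 2.2 4.4
   vertex 2.0 0.2 1.6
  endloop
 endfacet
 facet normal 0.149 -0.942 0.300
  outer loop
   vertex 3.2 1.6 5.4
   vertex 2.0 0.2 1.6
   vertex 5.4 0.8 1.8
  endloop
 endfacet
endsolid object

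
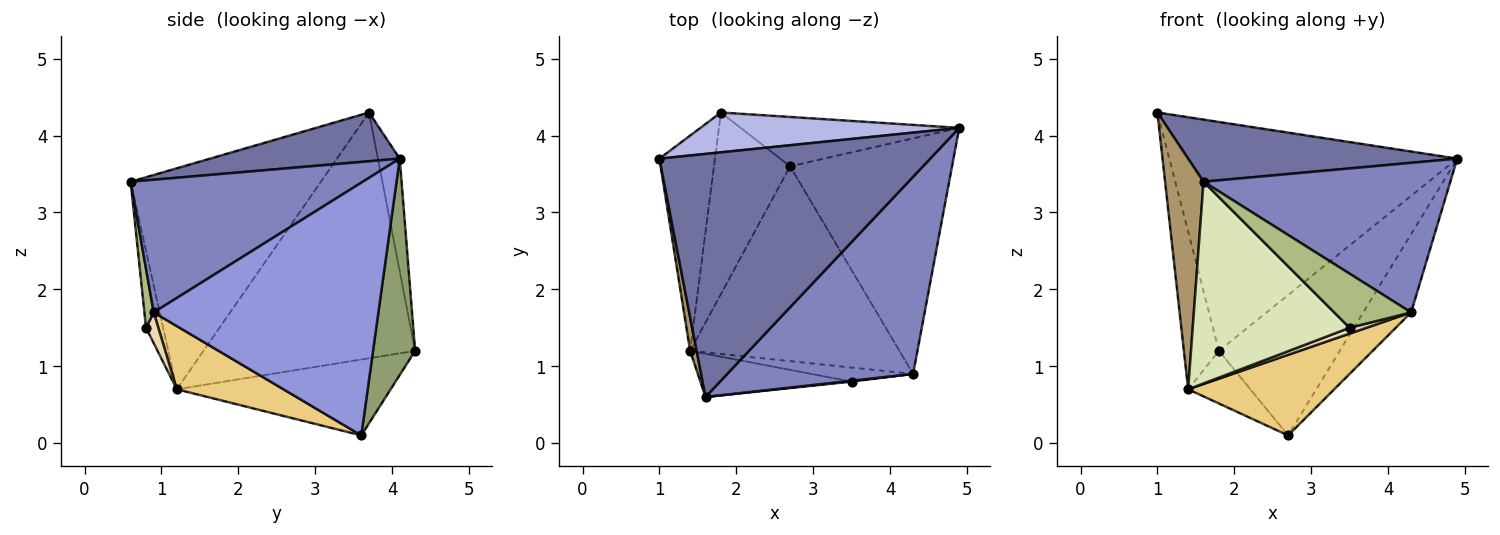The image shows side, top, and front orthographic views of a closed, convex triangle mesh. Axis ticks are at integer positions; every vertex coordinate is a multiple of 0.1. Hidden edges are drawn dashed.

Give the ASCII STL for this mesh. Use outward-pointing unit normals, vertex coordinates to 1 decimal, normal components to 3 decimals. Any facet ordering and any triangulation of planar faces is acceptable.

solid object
 facet normal 0.172 -0.244 0.954
  outer loop
   vertex 1.6 0.6 3.4
   vertex 4.9 4.1 3.7
   vertex 1.0 3.7 4.3
  endloop
 endfacet
 facet normal 0.494 -0.525 0.692
  outer loop
   vertex 4.3 0.9 1.7
   vertex 4.9 4.1 3.7
   vertex 1.6 0.6 3.4
  endloop
 endfacet
 facet normal 0.829 0.176 -0.531
  outer loop
   vertex 4.3 0.9 1.7
   vertex 2.7 3.6 0.1
   vertex 4.9 4.1 3.7
  endloop
 endfacet
 facet normal -0.074 0.982 0.171
  outer loop
   vertex 1.8 4.3 1.2
   vertex 1.0 3.7 4.3
   vertex 4.9 4.1 3.7
  endloop
 endfacet
 facet normal 0.312 0.896 -0.315
  outer loop
   vertex 1.8 4.3 1.2
   vertex 4.9 4.1 3.7
   vertex 2.7 3.6 0.1
  endloop
 endfacet
 facet normal 0.120 -0.993 0.016
  outer loop
   vertex 3.5 0.8 1.5
   vertex 4.3 0.9 1.7
   vertex 1.6 0.6 3.4
  endloop
 endfacet
 facet normal -0.692 0.201 -0.694
  outer loop
   vertex 1.4 1.2 0.7
   vertex 1.8 4.3 1.2
   vertex 2.7 3.6 0.1
  endloop
 endfacet
 facet normal -0.106 -0.972 -0.208
  outer loop
   vertex 1.4 1.2 0.7
   vertex 3.5 0.8 1.5
   vertex 1.6 0.6 3.4
  endloop
 endfacet
 facet normal -0.980 -0.198 0.029
  outer loop
   vertex 1.4 1.2 0.7
   vertex 1.6 0.6 3.4
   vertex 1.0 3.7 4.3
  endloop
 endfacet
 facet normal -0.963 0.159 -0.218
  outer loop
   vertex 1.4 1.2 0.7
   vertex 1.0 3.7 4.3
   vertex 1.8 4.3 1.2
  endloop
 endfacet
 facet normal 0.269 -0.368 -0.890
  outer loop
   vertex 1.4 1.2 0.7
   vertex 2.7 3.6 0.1
   vertex 4.3 0.9 1.7
  endloop
 endfacet
 facet normal 0.269 -0.369 -0.890
  outer loop
   vertex 1.4 1.2 0.7
   vertex 4.3 0.9 1.7
   vertex 3.5 0.8 1.5
  endloop
 endfacet
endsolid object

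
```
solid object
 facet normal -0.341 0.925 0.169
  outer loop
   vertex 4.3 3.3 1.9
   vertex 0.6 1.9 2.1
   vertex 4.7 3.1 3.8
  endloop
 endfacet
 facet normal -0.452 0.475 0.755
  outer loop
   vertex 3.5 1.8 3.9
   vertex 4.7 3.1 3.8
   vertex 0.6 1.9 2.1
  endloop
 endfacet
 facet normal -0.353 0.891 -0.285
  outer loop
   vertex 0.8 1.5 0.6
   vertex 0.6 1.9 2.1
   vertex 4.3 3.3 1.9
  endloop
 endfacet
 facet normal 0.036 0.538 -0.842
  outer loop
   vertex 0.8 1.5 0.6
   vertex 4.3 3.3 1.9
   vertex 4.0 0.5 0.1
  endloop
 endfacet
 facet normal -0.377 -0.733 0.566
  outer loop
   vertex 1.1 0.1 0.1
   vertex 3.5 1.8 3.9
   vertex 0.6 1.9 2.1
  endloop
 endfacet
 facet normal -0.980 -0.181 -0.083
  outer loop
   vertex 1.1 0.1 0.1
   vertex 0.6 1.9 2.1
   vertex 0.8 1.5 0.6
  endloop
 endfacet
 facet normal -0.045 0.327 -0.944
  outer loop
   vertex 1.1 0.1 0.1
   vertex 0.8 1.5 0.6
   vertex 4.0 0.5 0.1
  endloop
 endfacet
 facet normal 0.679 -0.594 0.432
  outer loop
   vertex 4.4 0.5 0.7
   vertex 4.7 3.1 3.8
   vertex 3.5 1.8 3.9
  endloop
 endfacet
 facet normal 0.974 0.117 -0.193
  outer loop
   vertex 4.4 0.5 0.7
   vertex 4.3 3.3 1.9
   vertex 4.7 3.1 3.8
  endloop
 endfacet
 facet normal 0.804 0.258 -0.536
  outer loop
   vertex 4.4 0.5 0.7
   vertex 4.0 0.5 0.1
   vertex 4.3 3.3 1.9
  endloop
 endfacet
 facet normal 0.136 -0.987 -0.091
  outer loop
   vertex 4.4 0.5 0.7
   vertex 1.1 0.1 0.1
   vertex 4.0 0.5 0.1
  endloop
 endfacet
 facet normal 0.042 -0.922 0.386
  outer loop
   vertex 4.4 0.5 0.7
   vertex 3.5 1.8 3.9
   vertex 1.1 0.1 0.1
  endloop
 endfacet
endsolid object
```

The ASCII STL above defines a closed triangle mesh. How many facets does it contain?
12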